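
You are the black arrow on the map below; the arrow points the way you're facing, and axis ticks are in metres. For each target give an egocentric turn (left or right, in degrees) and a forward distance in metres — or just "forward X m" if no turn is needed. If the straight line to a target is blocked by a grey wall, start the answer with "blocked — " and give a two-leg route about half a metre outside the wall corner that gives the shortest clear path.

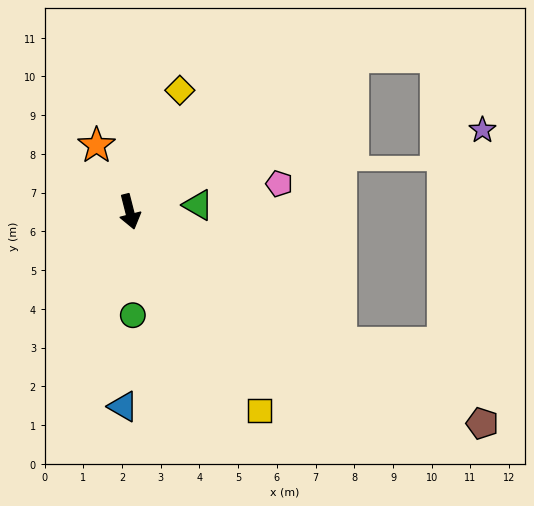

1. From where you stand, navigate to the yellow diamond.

turn left 143°, forward 3.4 m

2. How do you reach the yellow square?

turn left 19°, forward 6.1 m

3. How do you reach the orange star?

turn right 168°, forward 1.9 m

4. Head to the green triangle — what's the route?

turn left 81°, forward 1.8 m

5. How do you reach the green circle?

turn right 13°, forward 2.7 m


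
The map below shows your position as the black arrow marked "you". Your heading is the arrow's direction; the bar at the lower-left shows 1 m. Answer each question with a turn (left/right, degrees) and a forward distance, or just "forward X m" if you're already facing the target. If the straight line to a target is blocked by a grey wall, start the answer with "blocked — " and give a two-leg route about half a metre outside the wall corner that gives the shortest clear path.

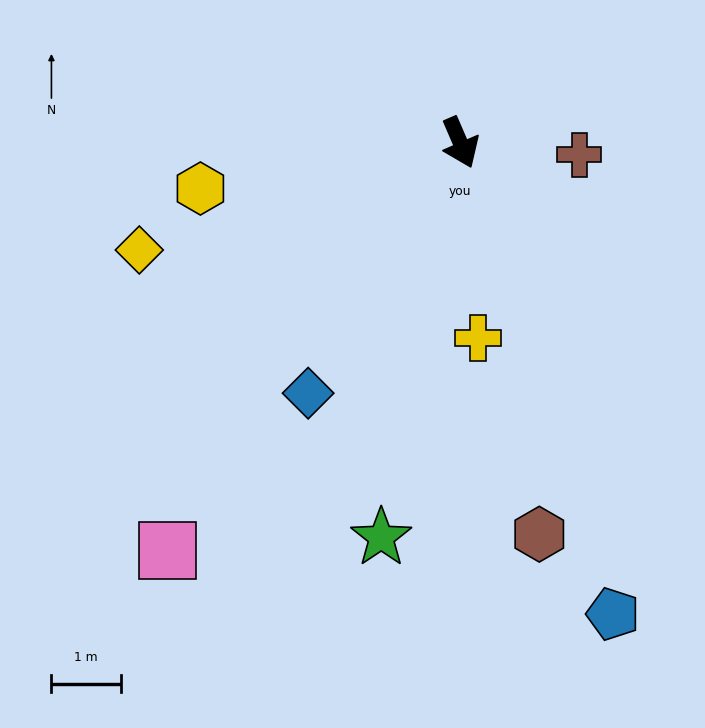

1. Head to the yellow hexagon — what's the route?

turn right 103°, forward 3.8 m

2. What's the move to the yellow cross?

turn right 18°, forward 2.8 m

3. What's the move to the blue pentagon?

turn right 5°, forward 7.1 m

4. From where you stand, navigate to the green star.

turn right 35°, forward 5.8 m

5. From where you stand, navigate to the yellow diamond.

turn right 95°, forward 4.9 m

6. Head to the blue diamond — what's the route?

turn right 55°, forward 4.2 m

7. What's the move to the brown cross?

turn left 61°, forward 1.7 m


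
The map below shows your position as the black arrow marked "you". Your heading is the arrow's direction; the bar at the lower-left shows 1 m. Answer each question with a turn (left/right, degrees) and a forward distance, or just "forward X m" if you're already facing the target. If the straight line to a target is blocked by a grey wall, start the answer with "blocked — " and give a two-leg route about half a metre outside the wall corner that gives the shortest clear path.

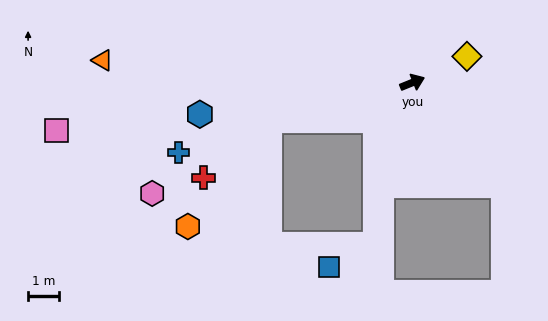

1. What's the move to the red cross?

blocked — turn left 173°, forward 4.8 m, then turn left 26°, forward 2.8 m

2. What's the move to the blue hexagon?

turn left 166°, forward 7.0 m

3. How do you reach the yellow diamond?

turn left 4°, forward 2.0 m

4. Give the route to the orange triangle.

turn left 154°, forward 10.1 m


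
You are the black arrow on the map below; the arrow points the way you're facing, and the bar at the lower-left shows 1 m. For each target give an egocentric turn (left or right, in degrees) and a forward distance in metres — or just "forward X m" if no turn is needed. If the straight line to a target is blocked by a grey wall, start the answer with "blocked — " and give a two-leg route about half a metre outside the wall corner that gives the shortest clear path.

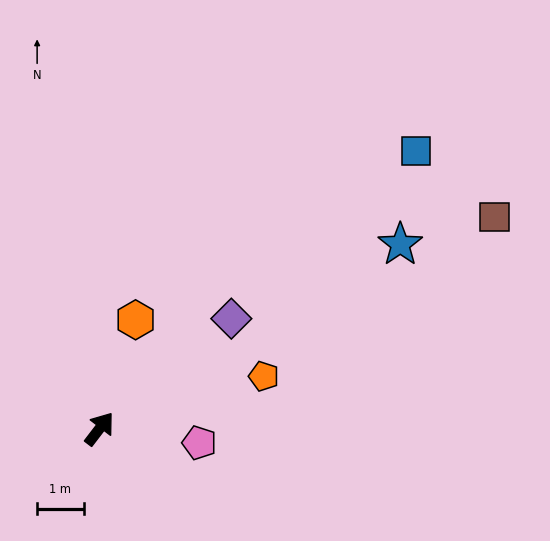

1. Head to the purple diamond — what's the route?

turn right 13°, forward 3.7 m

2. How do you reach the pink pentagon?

turn right 61°, forward 2.2 m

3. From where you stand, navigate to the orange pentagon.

turn right 35°, forward 3.7 m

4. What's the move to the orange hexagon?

turn left 19°, forward 2.5 m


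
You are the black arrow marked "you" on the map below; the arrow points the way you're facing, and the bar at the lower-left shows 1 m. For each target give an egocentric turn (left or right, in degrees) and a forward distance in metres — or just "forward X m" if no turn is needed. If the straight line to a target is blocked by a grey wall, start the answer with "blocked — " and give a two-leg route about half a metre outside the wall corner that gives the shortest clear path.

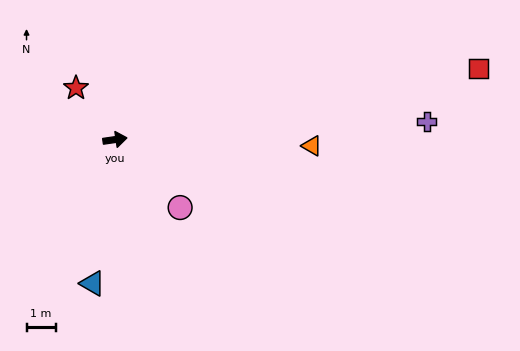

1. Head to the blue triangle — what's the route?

turn right 107°, forward 5.0 m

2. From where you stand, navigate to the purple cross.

turn right 5°, forward 10.7 m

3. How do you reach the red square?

turn left 3°, forward 12.6 m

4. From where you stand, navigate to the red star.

turn left 119°, forward 2.2 m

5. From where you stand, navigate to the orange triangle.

turn right 10°, forward 6.7 m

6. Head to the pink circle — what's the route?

turn right 54°, forward 3.2 m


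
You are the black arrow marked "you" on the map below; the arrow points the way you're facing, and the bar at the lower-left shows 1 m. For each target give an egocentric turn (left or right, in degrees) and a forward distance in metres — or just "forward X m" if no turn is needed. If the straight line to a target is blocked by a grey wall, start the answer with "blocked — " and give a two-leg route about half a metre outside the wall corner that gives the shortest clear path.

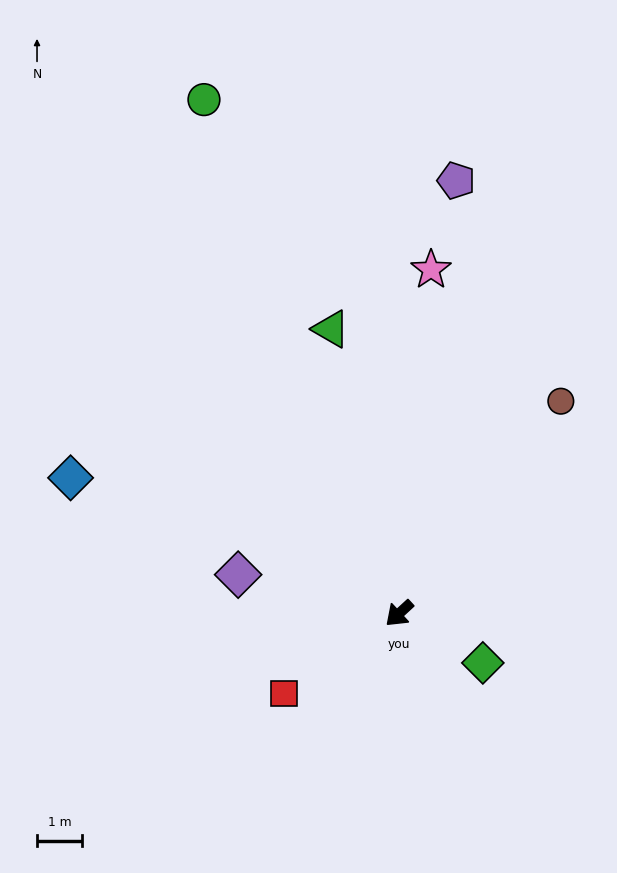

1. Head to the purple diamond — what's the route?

turn right 56°, forward 3.7 m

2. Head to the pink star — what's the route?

turn right 138°, forward 7.6 m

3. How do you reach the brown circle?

turn right 170°, forward 5.9 m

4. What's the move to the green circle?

turn right 112°, forward 12.1 m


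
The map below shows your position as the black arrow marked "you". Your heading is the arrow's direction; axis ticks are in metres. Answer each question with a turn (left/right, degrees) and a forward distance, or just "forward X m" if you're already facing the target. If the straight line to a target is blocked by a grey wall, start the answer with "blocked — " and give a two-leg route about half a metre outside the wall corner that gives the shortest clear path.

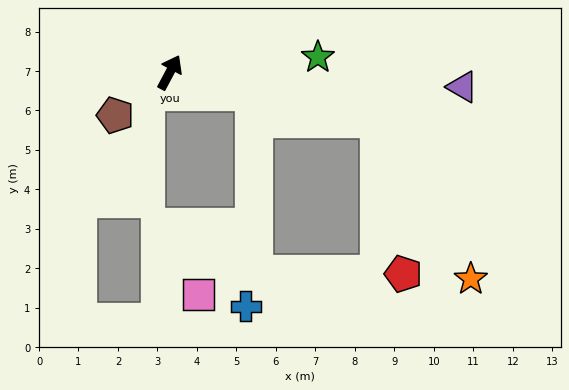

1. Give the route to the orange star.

blocked — turn right 75°, forward 5.4 m, then turn right 46°, forward 4.7 m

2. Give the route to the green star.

turn right 56°, forward 3.8 m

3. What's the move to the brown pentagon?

turn left 156°, forward 1.8 m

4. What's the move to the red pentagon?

blocked — turn right 75°, forward 5.4 m, then turn right 67°, forward 3.9 m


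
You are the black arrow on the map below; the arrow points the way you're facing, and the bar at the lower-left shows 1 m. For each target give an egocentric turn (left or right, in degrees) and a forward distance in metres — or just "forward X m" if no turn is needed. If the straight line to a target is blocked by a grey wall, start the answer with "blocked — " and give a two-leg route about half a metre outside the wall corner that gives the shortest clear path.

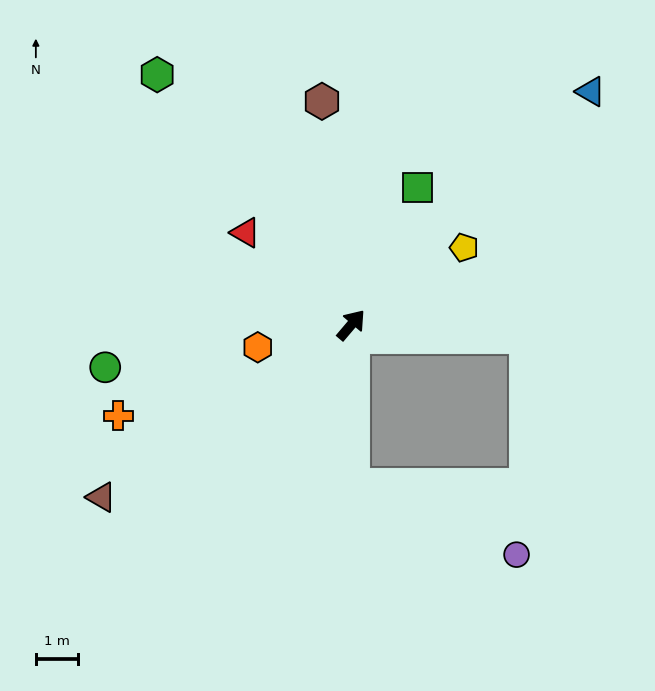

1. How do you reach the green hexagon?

turn left 78°, forward 7.5 m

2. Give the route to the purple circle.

blocked — turn right 139°, forward 3.9 m, then turn left 67°, forward 4.2 m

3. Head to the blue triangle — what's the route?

turn right 5°, forward 8.0 m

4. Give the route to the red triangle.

turn left 89°, forward 3.3 m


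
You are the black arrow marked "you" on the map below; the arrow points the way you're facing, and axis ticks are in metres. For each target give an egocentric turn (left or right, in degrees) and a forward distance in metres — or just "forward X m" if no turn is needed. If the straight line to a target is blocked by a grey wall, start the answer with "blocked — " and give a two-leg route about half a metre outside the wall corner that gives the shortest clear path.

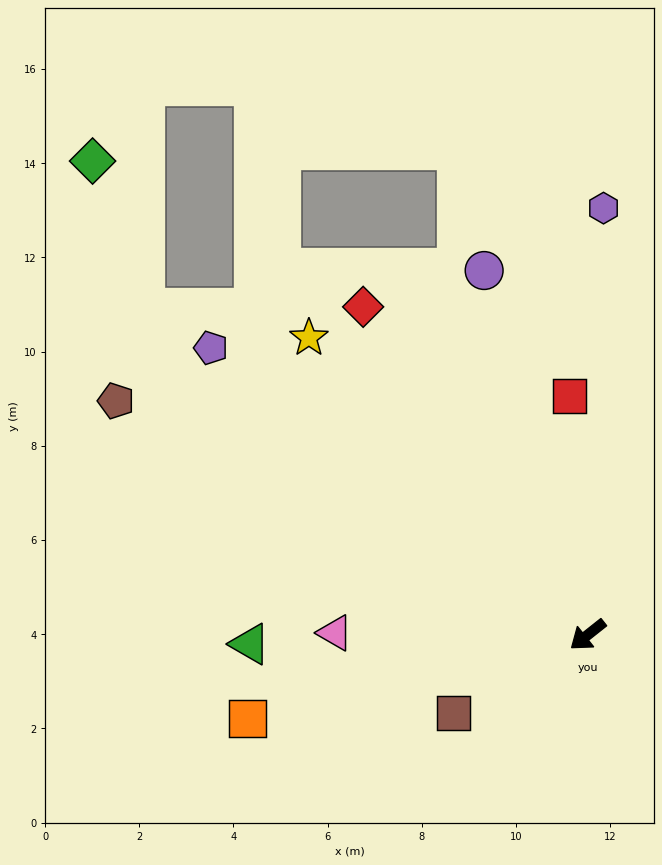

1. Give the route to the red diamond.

turn right 94°, forward 8.4 m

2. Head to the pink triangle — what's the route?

turn right 39°, forward 5.4 m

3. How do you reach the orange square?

turn right 25°, forward 7.4 m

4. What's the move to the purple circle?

turn right 113°, forward 8.0 m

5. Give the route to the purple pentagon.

turn right 76°, forward 10.1 m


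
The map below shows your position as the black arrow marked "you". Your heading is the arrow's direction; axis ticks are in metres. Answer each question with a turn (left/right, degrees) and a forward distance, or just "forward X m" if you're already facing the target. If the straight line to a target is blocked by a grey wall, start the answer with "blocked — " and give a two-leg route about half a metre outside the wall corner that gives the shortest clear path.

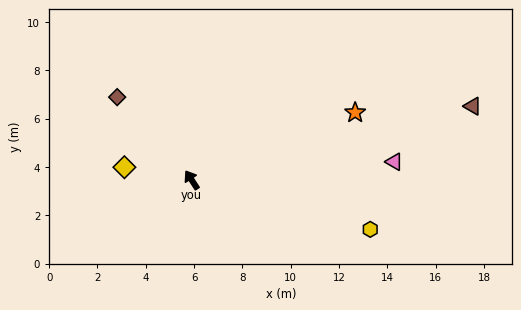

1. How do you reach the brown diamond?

turn left 9°, forward 4.6 m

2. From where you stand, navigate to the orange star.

turn right 101°, forward 7.3 m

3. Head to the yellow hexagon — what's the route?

turn right 138°, forward 7.7 m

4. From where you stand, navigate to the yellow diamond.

turn left 46°, forward 2.8 m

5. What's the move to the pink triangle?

turn right 118°, forward 8.4 m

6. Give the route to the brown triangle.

turn right 108°, forward 12.0 m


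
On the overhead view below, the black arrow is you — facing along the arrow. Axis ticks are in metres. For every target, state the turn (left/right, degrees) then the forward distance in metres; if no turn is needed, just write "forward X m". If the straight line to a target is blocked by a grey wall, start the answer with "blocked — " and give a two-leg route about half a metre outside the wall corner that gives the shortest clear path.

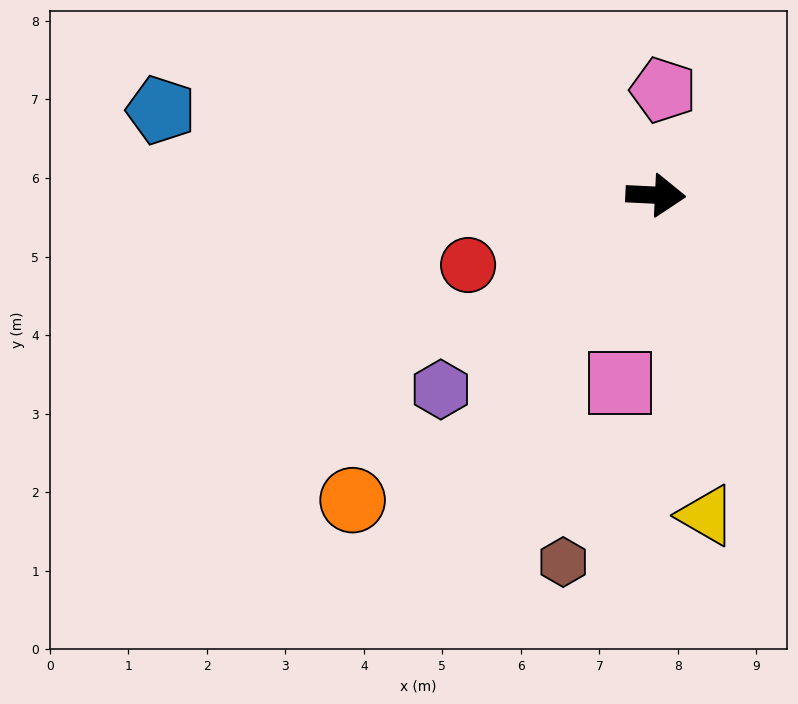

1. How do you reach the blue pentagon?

turn left 173°, forward 6.4 m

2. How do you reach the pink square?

turn right 98°, forward 2.4 m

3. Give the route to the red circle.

turn right 157°, forward 2.6 m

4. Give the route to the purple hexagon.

turn right 135°, forward 3.7 m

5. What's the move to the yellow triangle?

turn right 78°, forward 4.1 m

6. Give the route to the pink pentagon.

turn left 89°, forward 1.3 m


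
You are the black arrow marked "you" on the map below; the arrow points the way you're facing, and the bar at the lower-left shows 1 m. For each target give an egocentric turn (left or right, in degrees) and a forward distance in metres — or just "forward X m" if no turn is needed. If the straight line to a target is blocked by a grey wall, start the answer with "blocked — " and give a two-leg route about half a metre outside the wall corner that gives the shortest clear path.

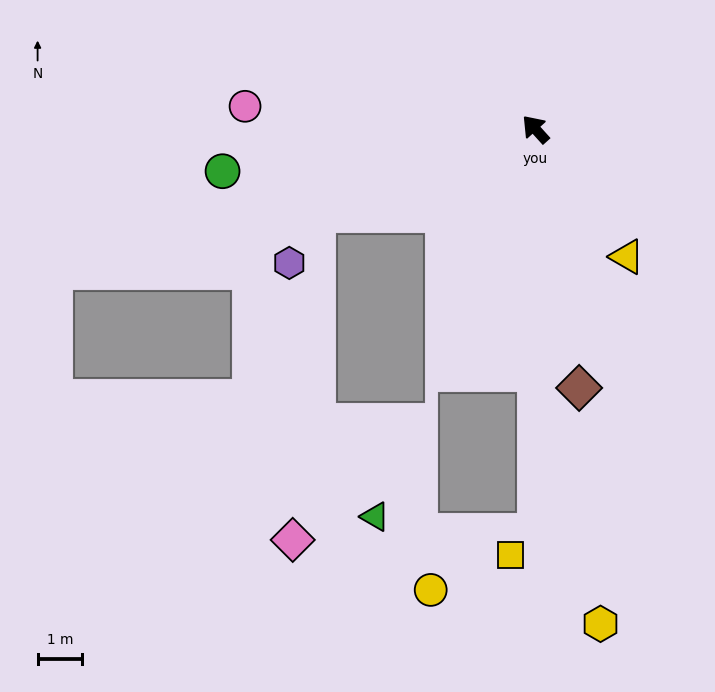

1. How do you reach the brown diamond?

turn left 147°, forward 5.9 m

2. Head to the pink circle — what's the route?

turn left 43°, forward 6.5 m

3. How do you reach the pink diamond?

blocked — turn left 69°, forward 5.3 m, then turn left 65°, forward 7.3 m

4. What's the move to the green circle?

turn left 56°, forward 7.1 m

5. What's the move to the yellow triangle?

turn left 173°, forward 3.5 m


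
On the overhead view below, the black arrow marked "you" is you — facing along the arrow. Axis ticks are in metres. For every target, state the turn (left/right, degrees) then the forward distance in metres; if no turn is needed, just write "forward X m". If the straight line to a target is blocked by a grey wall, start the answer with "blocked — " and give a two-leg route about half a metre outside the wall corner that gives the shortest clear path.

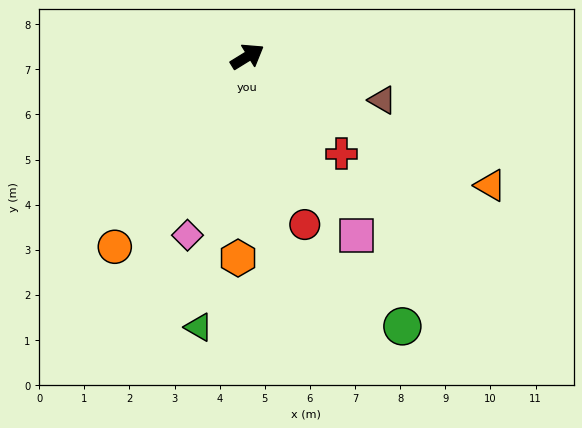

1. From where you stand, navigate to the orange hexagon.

turn right 124°, forward 4.5 m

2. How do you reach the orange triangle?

turn right 60°, forward 6.1 m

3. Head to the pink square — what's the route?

turn right 90°, forward 4.6 m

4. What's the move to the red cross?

turn right 78°, forward 3.0 m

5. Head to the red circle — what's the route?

turn right 103°, forward 3.9 m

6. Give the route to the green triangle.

turn right 132°, forward 6.1 m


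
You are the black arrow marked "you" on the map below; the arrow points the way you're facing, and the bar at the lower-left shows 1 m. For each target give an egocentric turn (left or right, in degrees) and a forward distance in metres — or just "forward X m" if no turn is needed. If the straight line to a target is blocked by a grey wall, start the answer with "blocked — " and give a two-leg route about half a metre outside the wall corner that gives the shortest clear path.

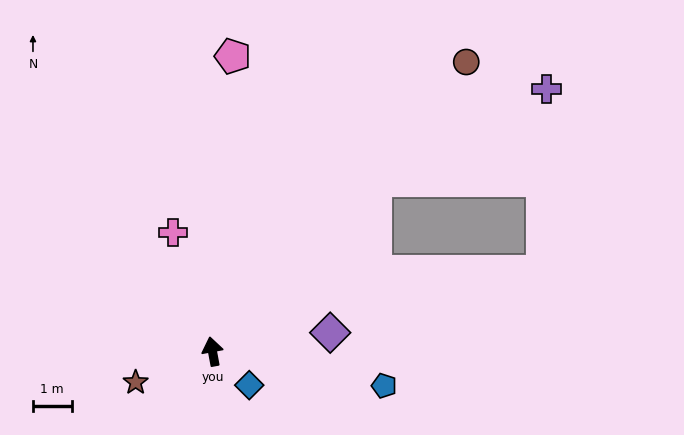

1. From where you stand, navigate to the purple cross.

blocked — turn right 54°, forward 6.1 m, then turn right 18°, forward 5.0 m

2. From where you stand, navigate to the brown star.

turn left 101°, forward 2.1 m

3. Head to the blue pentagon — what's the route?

turn right 112°, forward 4.5 m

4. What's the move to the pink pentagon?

turn right 14°, forward 7.7 m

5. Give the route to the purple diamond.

turn right 91°, forward 3.1 m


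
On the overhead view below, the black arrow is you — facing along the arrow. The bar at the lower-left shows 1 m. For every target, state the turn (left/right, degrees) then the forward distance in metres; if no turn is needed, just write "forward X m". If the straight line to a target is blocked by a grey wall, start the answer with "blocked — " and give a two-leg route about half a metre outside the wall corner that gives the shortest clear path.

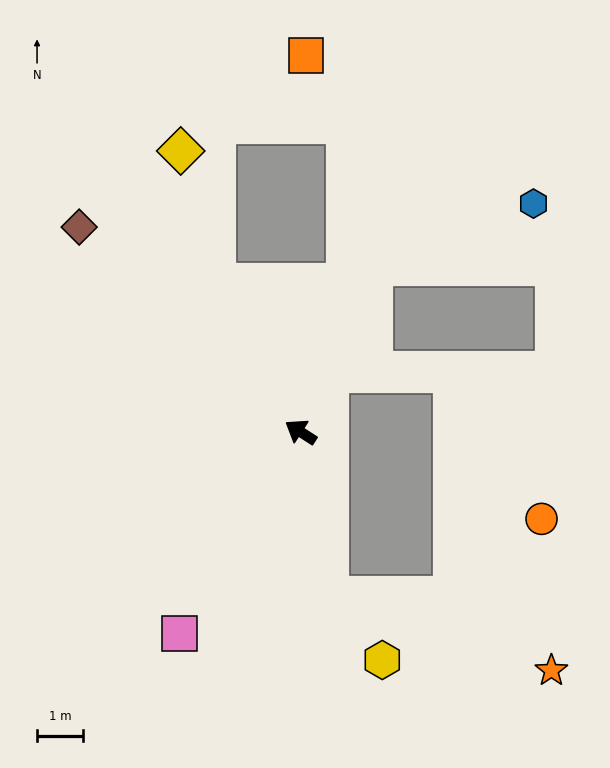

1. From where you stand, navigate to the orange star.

blocked — turn left 133°, forward 3.6 m, then turn left 61°, forward 5.1 m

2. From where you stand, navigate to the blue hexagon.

blocked — turn right 81°, forward 3.9 m, then turn right 45°, forward 3.7 m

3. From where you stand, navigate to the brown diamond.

turn right 10°, forward 6.5 m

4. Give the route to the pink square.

turn left 92°, forward 5.1 m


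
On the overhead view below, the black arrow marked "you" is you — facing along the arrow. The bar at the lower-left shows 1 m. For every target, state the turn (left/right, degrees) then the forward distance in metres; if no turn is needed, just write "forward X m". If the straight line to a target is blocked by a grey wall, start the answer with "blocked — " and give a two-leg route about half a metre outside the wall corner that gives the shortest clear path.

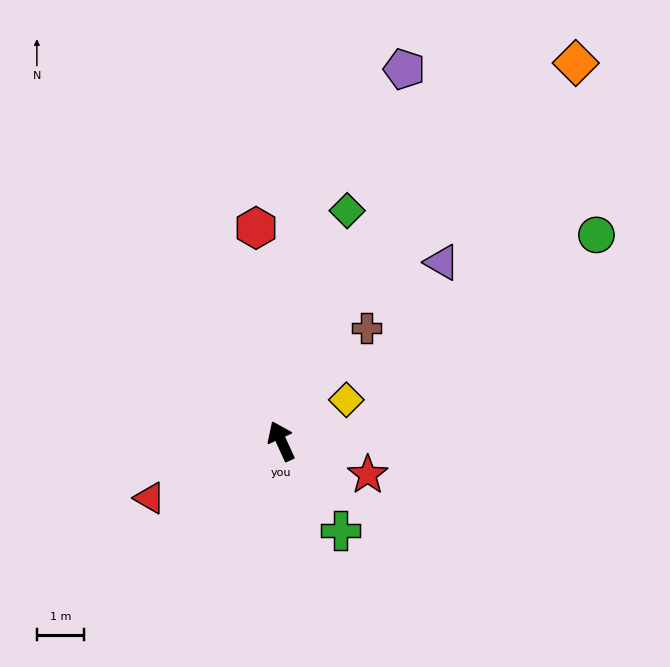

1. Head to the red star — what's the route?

turn right 136°, forward 2.0 m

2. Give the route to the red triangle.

turn left 89°, forward 3.1 m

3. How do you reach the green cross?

turn right 171°, forward 2.3 m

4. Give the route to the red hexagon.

turn right 18°, forward 4.6 m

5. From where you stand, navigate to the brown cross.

turn right 62°, forward 3.0 m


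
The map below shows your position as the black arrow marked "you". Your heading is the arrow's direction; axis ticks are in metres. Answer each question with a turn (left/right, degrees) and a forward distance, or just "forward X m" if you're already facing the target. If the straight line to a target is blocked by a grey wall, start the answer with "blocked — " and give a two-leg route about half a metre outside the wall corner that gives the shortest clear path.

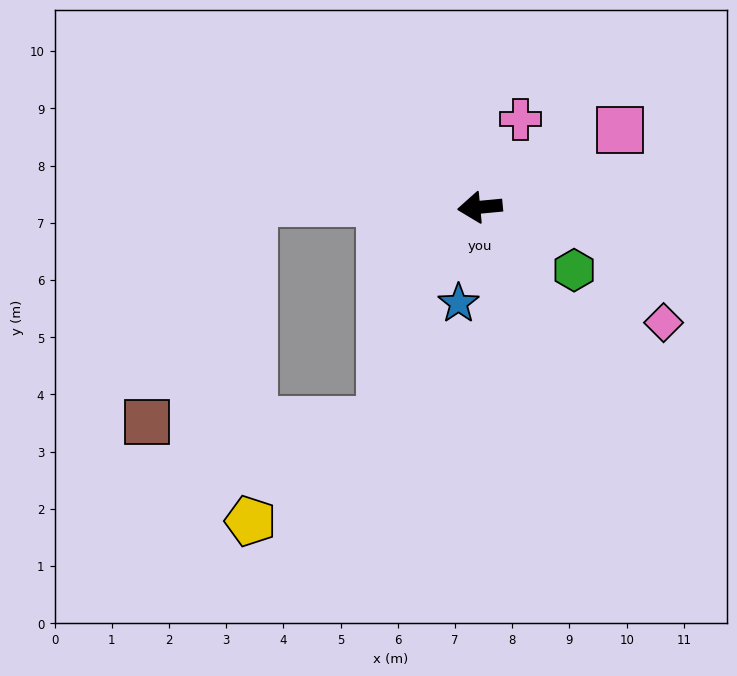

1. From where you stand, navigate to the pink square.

turn right 157°, forward 2.8 m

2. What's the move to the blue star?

turn left 72°, forward 1.7 m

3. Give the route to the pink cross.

turn right 120°, forward 1.7 m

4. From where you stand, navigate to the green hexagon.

turn left 141°, forward 2.0 m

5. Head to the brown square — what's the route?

blocked — turn right 7°, forward 4.0 m, then turn left 66°, forward 4.3 m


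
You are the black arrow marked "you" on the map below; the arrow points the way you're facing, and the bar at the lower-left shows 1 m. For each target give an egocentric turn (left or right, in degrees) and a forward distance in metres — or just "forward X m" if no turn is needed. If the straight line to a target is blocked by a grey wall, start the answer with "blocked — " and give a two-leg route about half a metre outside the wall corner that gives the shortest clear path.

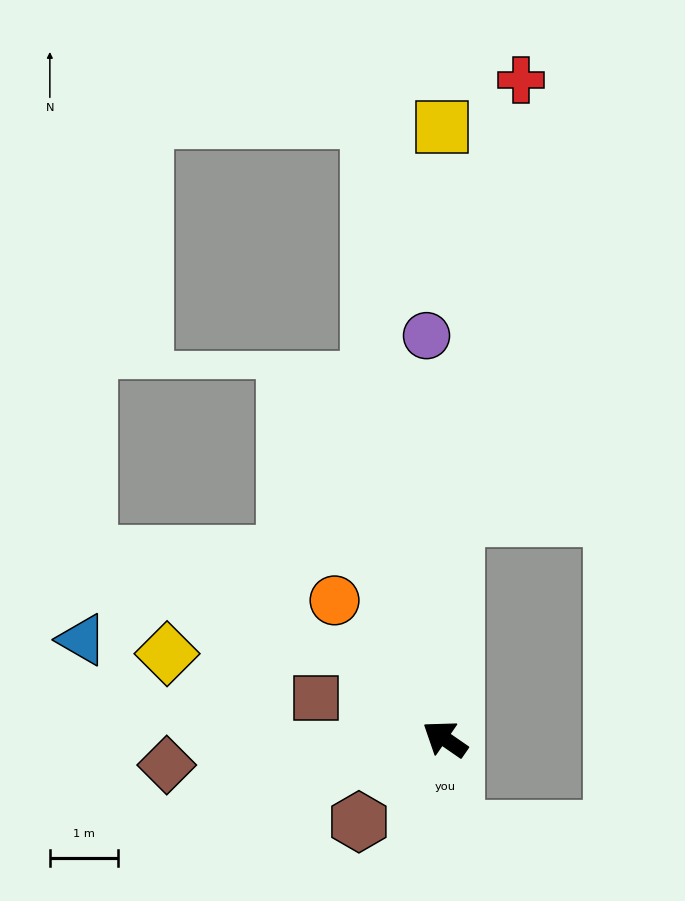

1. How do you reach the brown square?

turn left 17°, forward 2.0 m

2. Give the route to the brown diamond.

turn left 40°, forward 4.1 m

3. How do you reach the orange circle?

turn right 17°, forward 2.6 m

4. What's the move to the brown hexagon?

turn left 79°, forward 1.8 m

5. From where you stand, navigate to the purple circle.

turn right 53°, forward 5.9 m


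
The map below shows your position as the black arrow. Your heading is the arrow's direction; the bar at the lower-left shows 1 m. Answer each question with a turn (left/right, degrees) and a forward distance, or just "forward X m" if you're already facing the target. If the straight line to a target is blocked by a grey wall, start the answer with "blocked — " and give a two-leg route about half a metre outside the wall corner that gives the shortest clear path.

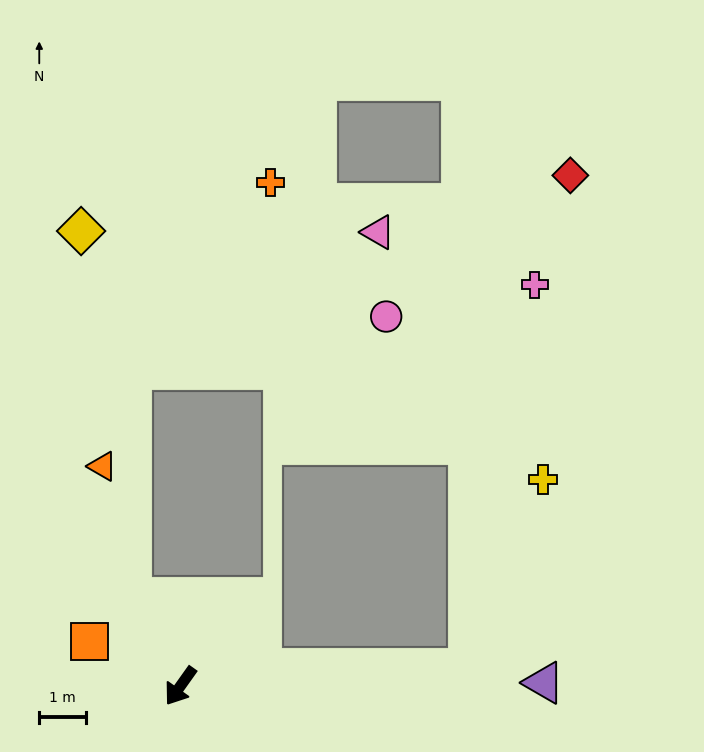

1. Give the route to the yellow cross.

blocked — turn left 129°, forward 6.1 m, then turn left 65°, forward 4.3 m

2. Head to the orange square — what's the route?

turn right 81°, forward 2.2 m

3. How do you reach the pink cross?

blocked — turn left 129°, forward 6.1 m, then turn left 77°, forward 8.3 m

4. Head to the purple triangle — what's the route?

turn left 126°, forward 7.7 m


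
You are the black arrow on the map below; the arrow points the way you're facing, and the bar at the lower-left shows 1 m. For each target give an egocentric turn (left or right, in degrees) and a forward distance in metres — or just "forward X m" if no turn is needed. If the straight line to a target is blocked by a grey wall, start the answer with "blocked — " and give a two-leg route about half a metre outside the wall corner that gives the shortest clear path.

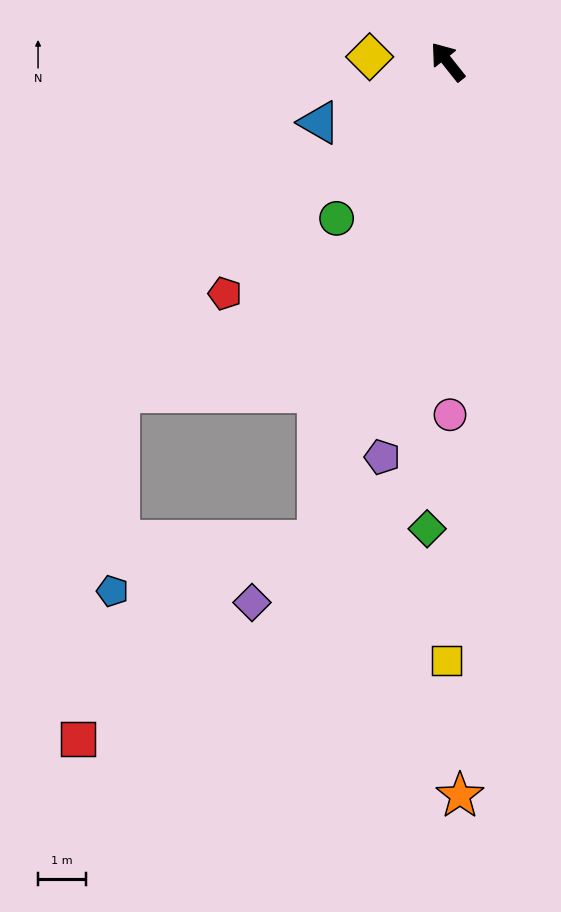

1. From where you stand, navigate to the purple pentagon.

turn left 132°, forward 8.3 m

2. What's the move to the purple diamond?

blocked — turn left 126°, forward 10.3 m, then turn right 31°, forward 1.9 m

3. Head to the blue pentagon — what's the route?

blocked — turn left 126°, forward 10.3 m, then turn right 61°, forward 4.4 m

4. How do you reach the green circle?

turn left 106°, forward 4.0 m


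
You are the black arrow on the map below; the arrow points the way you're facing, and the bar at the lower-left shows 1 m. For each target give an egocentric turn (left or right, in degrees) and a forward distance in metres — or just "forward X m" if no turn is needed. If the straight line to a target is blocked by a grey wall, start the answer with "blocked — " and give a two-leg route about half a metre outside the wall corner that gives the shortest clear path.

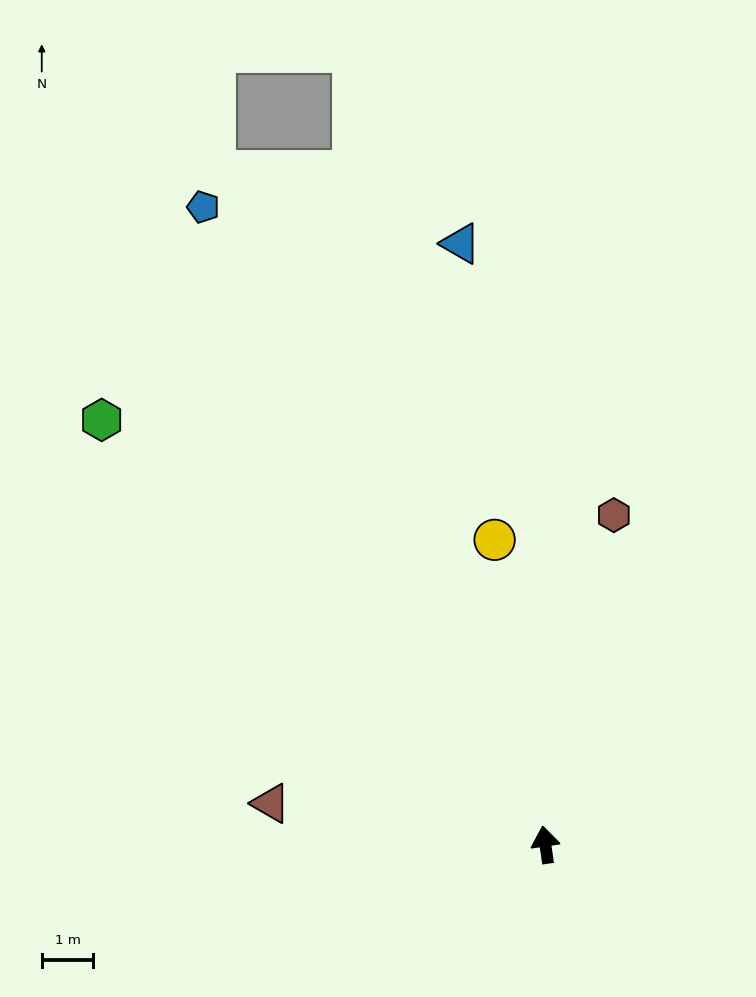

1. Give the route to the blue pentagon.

turn left 20°, forward 14.0 m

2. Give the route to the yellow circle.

forward 6.0 m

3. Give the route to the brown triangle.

turn left 73°, forward 5.4 m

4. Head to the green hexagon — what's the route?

turn left 38°, forward 11.9 m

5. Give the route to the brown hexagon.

turn right 20°, forward 6.5 m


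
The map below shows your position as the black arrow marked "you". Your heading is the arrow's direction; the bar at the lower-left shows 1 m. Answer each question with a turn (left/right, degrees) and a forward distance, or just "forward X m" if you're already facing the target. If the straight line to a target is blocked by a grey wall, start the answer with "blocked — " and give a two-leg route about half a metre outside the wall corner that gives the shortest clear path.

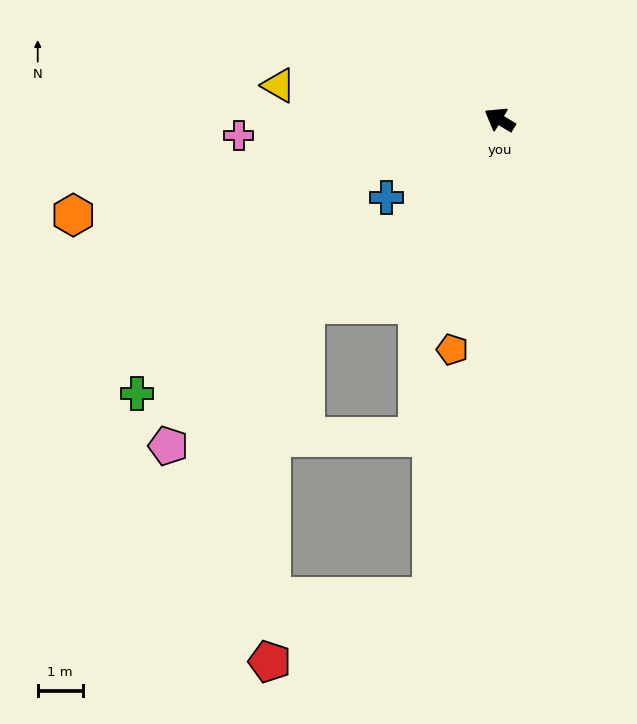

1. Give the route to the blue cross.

turn left 66°, forward 3.0 m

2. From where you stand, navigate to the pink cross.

turn left 35°, forward 5.8 m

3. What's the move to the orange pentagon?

turn left 109°, forward 5.2 m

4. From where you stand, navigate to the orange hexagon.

turn left 44°, forward 9.7 m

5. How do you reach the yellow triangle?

turn left 22°, forward 5.0 m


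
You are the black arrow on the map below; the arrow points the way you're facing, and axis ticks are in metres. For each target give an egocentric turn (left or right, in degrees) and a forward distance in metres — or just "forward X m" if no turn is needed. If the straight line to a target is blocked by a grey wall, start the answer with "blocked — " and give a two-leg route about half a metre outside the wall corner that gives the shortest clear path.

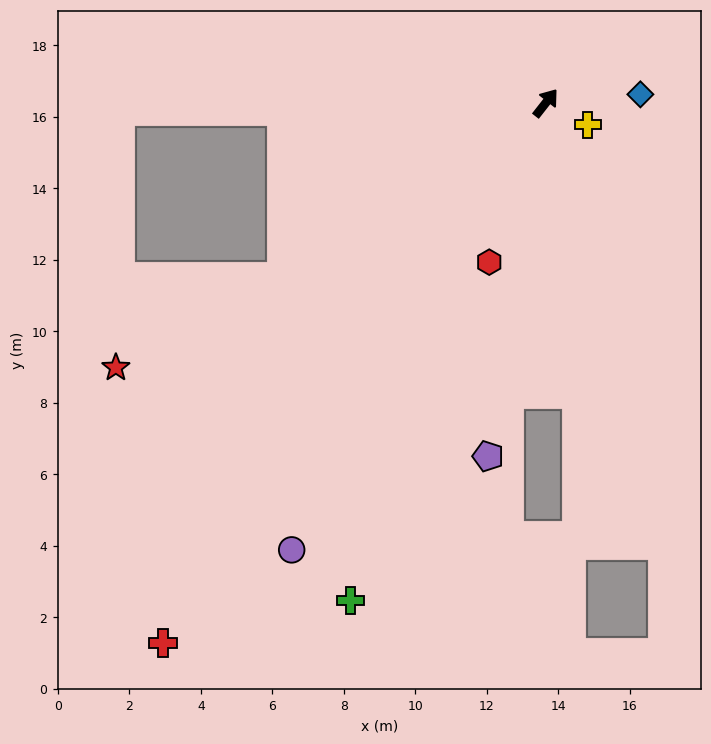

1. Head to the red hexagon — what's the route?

turn right 161°, forward 4.7 m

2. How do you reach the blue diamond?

turn right 47°, forward 2.7 m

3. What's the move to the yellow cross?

turn right 79°, forward 1.3 m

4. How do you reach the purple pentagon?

turn right 151°, forward 10.0 m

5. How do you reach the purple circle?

turn right 171°, forward 14.4 m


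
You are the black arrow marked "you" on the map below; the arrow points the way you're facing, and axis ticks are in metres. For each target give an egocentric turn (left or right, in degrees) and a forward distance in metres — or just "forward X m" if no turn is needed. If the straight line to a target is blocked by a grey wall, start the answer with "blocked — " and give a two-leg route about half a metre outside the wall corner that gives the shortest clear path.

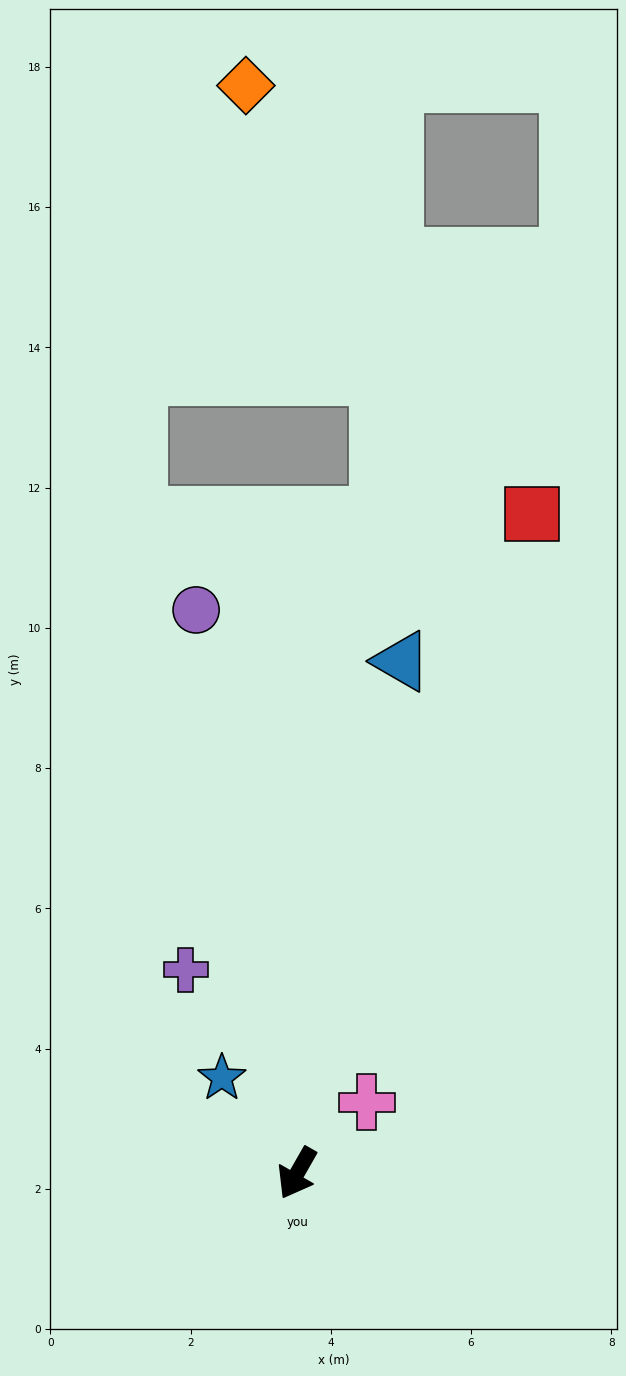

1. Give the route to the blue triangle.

turn right 162°, forward 7.5 m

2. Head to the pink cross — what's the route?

turn left 165°, forward 1.4 m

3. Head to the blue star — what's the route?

turn right 112°, forward 1.7 m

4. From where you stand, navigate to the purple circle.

turn right 140°, forward 8.2 m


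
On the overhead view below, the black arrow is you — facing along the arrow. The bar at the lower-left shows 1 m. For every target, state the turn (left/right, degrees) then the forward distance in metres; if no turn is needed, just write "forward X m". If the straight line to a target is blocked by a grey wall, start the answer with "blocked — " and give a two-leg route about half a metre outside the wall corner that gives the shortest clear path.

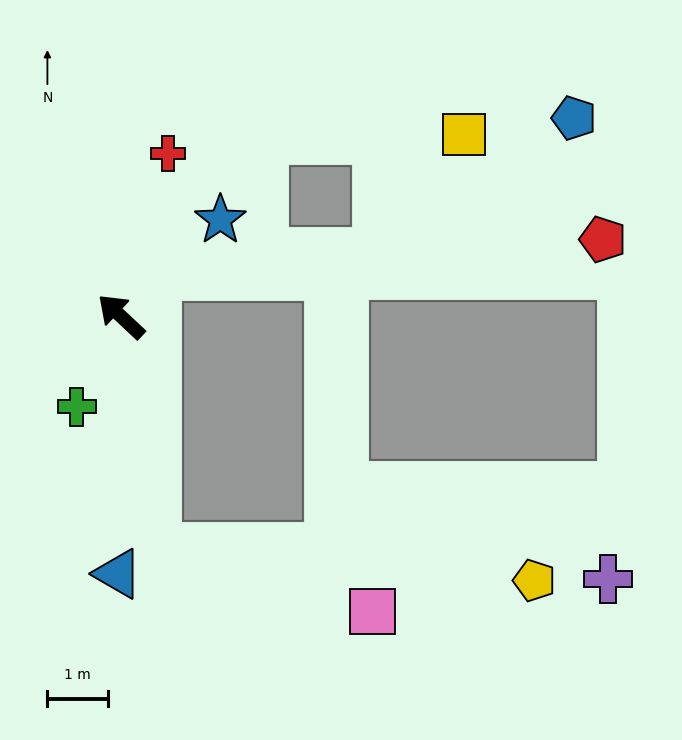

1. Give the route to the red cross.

turn right 63°, forward 2.8 m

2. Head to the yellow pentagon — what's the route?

blocked — turn left 142°, forward 3.9 m, then turn left 76°, forward 6.3 m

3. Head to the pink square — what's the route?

blocked — turn left 142°, forward 3.9 m, then turn left 65°, forward 3.7 m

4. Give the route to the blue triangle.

turn left 132°, forward 4.3 m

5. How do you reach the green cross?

turn left 107°, forward 1.7 m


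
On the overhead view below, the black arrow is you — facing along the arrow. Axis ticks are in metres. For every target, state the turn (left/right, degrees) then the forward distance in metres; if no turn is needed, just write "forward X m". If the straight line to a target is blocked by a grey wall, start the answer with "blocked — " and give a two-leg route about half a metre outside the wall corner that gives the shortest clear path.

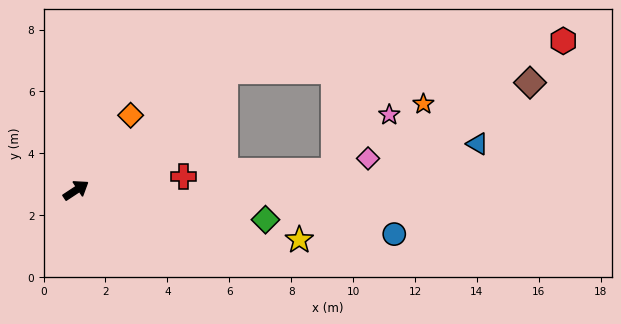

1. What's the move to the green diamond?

turn right 42°, forward 6.2 m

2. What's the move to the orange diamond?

turn left 21°, forward 3.0 m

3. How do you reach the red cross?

turn right 26°, forward 3.5 m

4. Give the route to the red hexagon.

blocked — turn left 5°, forward 6.2 m, then turn right 33°, forward 11.0 m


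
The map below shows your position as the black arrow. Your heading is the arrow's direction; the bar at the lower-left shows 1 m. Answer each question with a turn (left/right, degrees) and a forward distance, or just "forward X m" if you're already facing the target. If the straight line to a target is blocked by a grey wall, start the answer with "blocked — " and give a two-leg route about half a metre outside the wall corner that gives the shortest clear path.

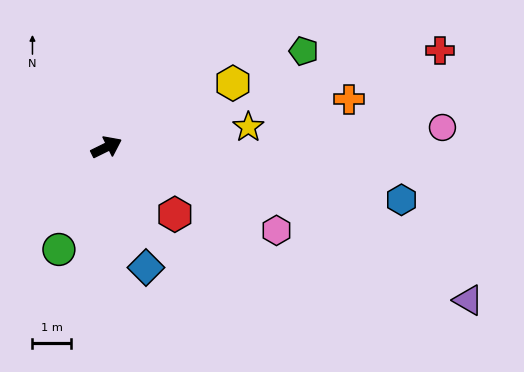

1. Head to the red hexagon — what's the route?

turn right 71°, forward 2.5 m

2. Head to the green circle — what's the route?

turn right 141°, forward 2.9 m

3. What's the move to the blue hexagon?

turn right 36°, forward 7.7 m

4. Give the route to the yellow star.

turn right 18°, forward 3.7 m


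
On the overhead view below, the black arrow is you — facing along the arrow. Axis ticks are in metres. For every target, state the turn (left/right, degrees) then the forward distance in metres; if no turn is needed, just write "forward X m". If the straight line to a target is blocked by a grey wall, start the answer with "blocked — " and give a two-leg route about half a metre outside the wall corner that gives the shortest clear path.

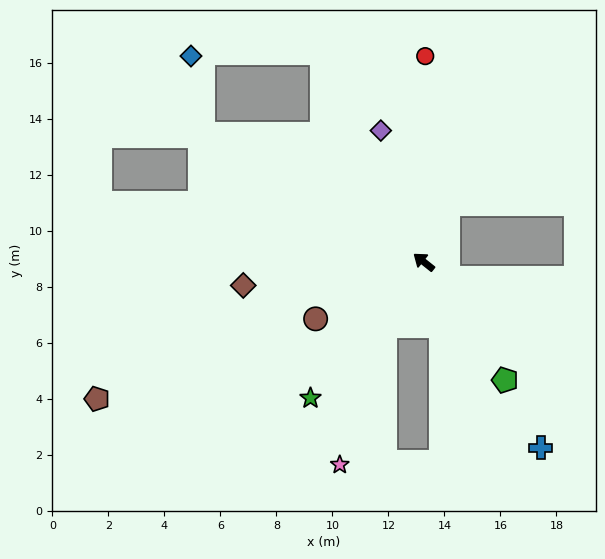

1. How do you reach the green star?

turn left 89°, forward 6.3 m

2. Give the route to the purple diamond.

turn right 33°, forward 4.9 m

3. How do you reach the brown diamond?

turn left 46°, forward 6.5 m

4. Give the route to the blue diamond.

blocked — turn left 8°, forward 9.1 m, then turn right 50°, forward 2.8 m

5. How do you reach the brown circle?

turn left 66°, forward 4.4 m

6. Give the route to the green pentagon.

turn left 163°, forward 5.1 m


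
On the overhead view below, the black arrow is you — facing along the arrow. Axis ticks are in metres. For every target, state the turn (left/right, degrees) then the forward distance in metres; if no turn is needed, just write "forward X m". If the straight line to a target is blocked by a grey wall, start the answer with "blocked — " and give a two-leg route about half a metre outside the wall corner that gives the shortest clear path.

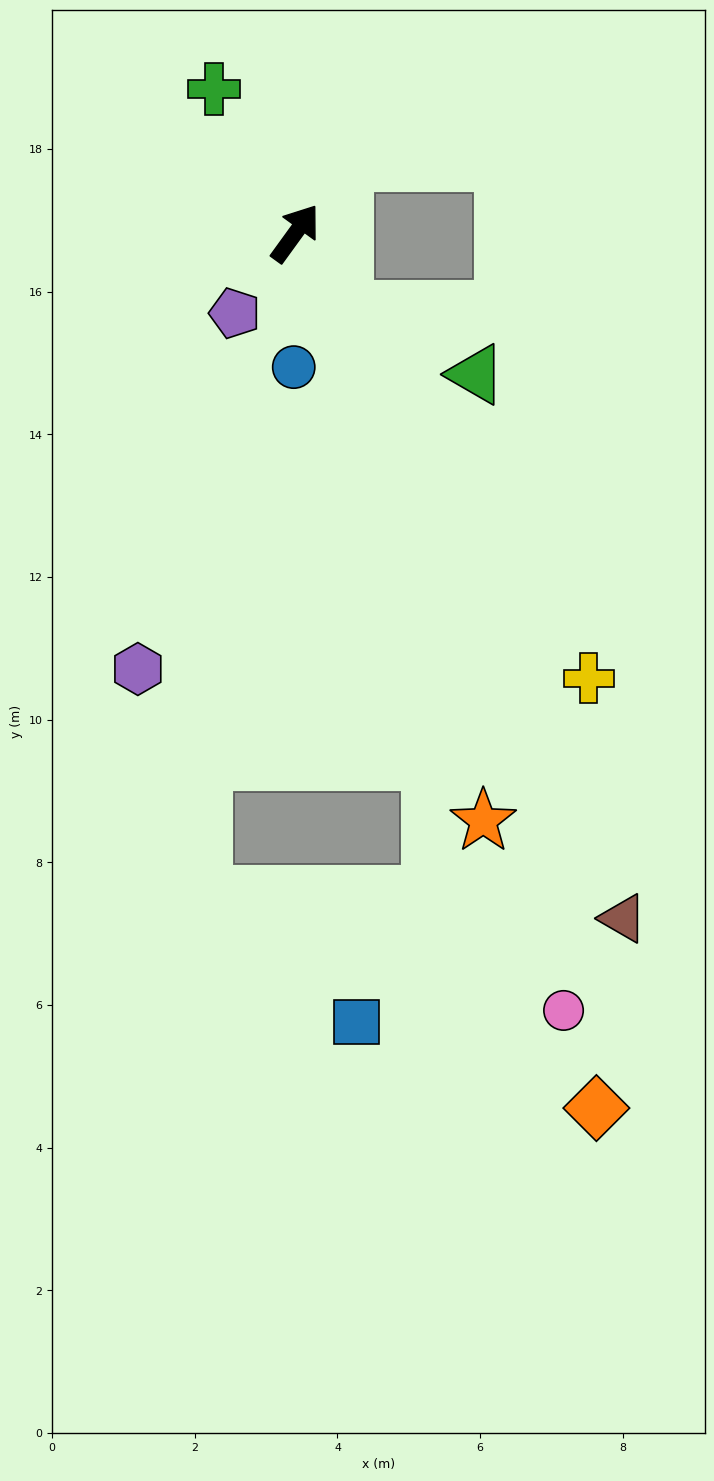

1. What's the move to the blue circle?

turn right 145°, forward 1.9 m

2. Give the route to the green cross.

turn left 65°, forward 2.3 m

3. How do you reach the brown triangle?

turn right 119°, forward 10.6 m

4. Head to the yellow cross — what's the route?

turn right 111°, forward 7.5 m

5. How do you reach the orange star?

turn right 126°, forward 8.6 m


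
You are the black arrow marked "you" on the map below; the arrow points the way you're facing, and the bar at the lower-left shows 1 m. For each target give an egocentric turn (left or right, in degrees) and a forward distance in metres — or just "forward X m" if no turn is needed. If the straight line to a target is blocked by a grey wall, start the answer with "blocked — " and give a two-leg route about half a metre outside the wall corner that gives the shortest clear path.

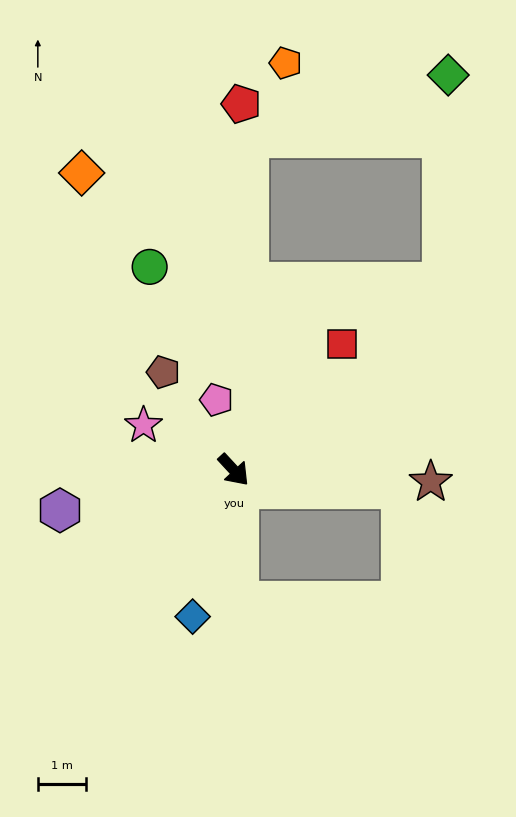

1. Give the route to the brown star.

turn left 44°, forward 4.1 m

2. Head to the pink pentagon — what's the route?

turn left 151°, forward 1.5 m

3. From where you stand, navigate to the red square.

turn left 97°, forward 3.5 m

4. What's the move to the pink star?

turn right 159°, forward 2.1 m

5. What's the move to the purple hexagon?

turn right 120°, forward 3.7 m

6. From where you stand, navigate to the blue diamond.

turn right 58°, forward 3.2 m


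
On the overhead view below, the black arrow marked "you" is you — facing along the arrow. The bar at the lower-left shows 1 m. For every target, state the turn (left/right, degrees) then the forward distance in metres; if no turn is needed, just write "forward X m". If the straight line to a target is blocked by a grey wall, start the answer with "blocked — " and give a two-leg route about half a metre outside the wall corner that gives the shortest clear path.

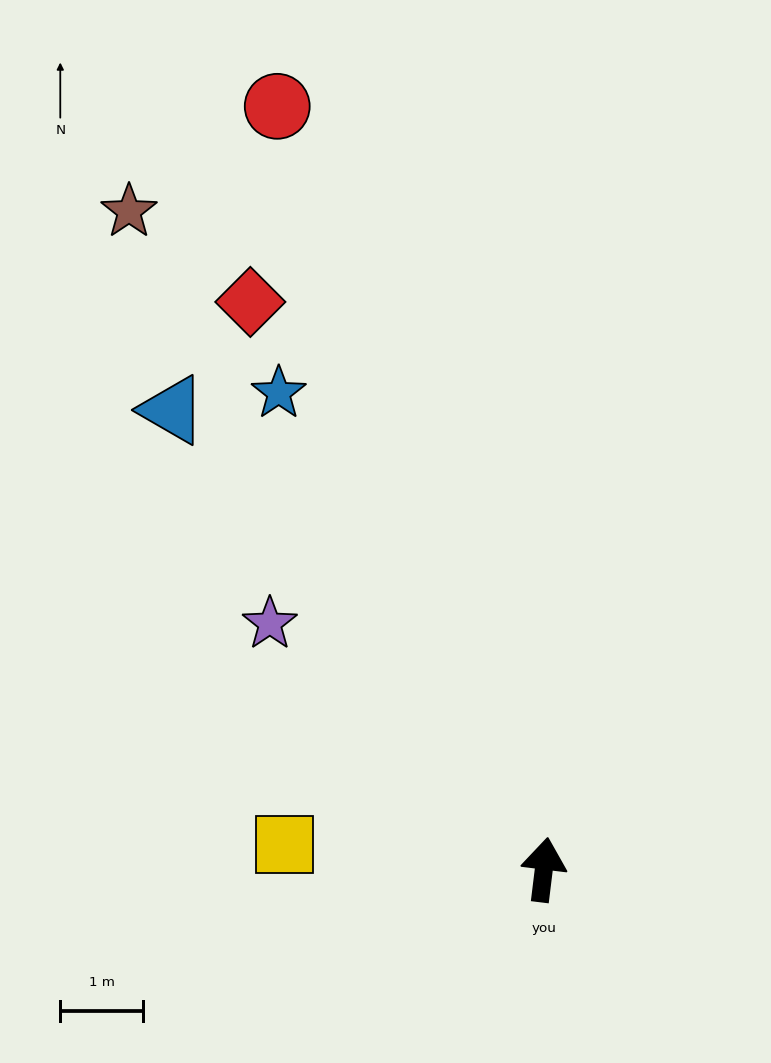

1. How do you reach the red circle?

turn left 26°, forward 9.8 m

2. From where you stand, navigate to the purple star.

turn left 55°, forward 4.5 m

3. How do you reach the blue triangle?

turn left 46°, forward 7.2 m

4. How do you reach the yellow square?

turn left 91°, forward 3.2 m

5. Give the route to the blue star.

turn left 36°, forward 6.6 m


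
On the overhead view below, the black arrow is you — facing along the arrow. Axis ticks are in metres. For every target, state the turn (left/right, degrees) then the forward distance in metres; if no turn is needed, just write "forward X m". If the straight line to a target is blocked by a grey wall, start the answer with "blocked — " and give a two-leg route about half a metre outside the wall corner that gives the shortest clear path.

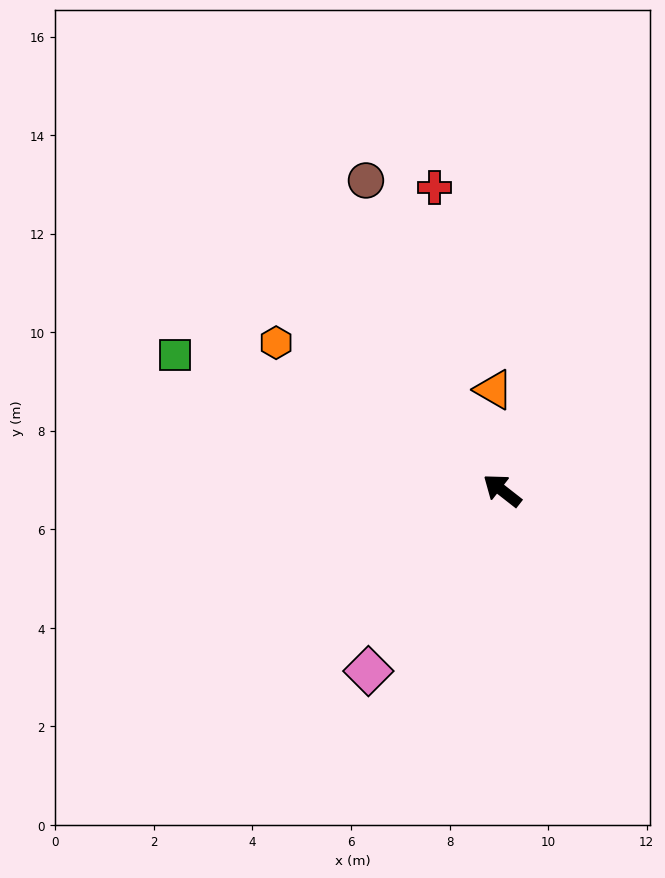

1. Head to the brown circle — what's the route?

turn right 28°, forward 6.9 m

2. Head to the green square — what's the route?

turn left 16°, forward 7.2 m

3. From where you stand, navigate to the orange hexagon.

turn left 5°, forward 5.5 m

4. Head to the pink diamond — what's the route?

turn left 92°, forward 4.6 m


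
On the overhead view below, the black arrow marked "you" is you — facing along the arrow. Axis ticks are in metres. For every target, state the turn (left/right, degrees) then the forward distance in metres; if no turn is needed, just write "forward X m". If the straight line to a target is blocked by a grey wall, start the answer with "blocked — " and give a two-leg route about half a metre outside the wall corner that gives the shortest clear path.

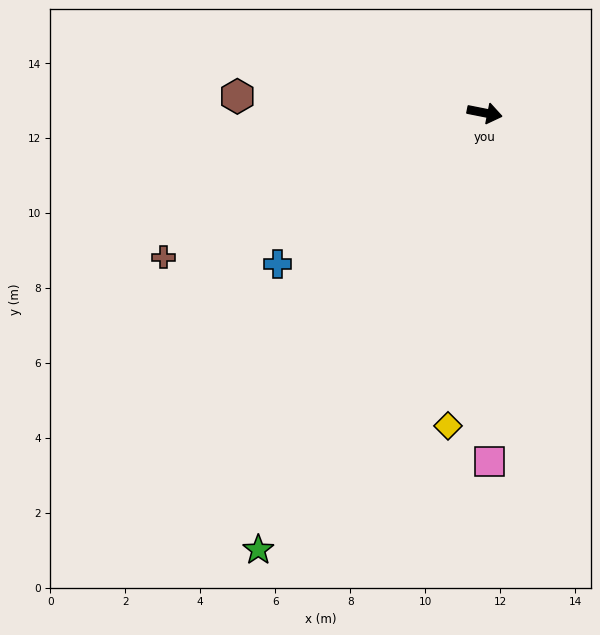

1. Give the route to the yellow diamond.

turn right 85°, forward 8.4 m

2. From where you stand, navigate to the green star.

turn right 106°, forward 13.1 m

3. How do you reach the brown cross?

turn right 145°, forward 9.4 m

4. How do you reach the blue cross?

turn right 133°, forward 6.8 m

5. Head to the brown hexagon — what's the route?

turn right 173°, forward 6.6 m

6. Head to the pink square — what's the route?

turn right 78°, forward 9.3 m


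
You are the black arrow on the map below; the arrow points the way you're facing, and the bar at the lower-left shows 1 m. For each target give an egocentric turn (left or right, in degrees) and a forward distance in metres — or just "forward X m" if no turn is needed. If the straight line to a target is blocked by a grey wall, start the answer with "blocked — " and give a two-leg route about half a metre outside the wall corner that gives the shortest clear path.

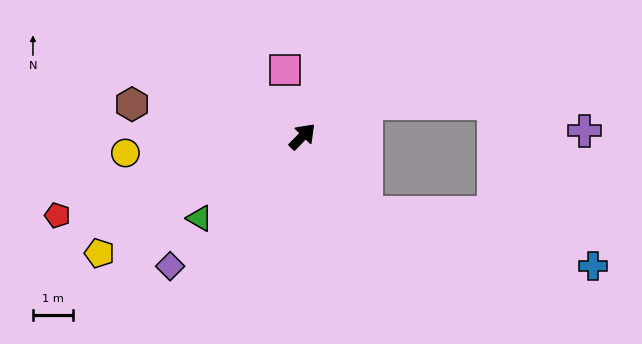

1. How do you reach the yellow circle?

turn left 140°, forward 4.5 m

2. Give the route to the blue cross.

blocked — turn right 96°, forward 2.5 m, then turn left 37°, forward 5.9 m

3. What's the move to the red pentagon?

turn left 152°, forward 6.5 m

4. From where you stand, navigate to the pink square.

turn left 59°, forward 1.7 m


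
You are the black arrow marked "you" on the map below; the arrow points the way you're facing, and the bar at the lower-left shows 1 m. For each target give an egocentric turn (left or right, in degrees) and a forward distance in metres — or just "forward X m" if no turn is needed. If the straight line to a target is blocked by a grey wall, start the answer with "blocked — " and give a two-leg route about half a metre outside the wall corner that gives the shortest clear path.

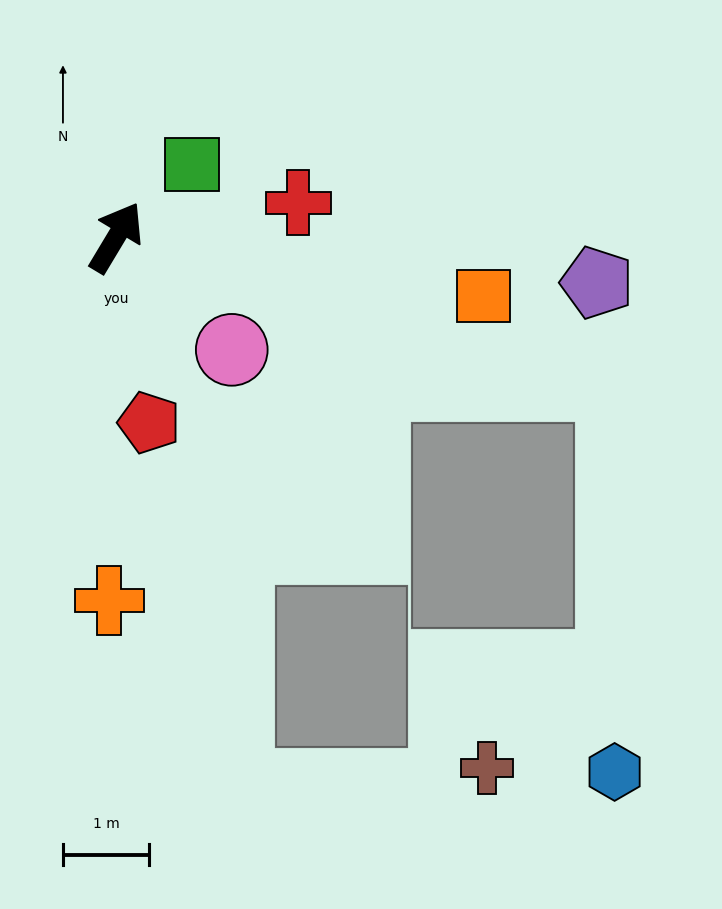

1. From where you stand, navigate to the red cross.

turn right 48°, forward 2.1 m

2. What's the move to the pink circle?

turn right 103°, forward 1.9 m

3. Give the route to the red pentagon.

turn right 139°, forward 2.2 m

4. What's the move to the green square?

turn right 15°, forward 1.2 m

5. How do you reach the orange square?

turn right 68°, forward 4.3 m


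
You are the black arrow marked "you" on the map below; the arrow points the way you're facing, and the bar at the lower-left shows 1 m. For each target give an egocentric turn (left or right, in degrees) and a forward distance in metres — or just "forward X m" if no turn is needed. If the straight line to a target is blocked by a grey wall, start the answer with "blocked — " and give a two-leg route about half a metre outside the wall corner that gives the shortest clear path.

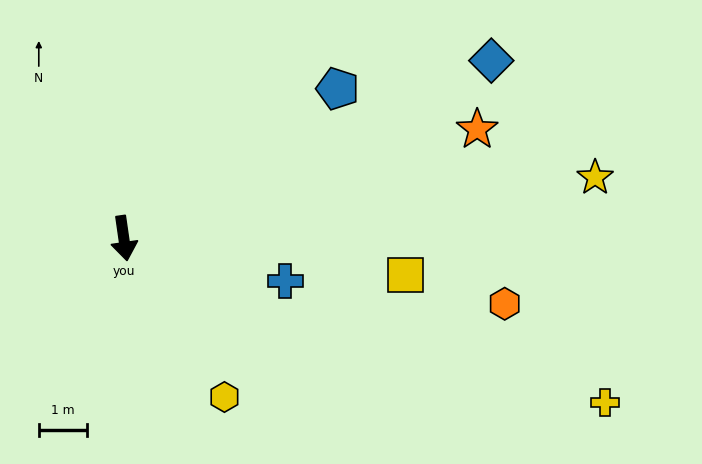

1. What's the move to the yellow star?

turn left 89°, forward 9.8 m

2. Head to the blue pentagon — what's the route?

turn left 117°, forward 5.4 m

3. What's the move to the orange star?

turn left 99°, forward 7.7 m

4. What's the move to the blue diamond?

turn left 108°, forward 8.5 m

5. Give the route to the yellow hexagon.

turn left 24°, forward 3.9 m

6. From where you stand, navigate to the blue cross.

turn left 67°, forward 3.5 m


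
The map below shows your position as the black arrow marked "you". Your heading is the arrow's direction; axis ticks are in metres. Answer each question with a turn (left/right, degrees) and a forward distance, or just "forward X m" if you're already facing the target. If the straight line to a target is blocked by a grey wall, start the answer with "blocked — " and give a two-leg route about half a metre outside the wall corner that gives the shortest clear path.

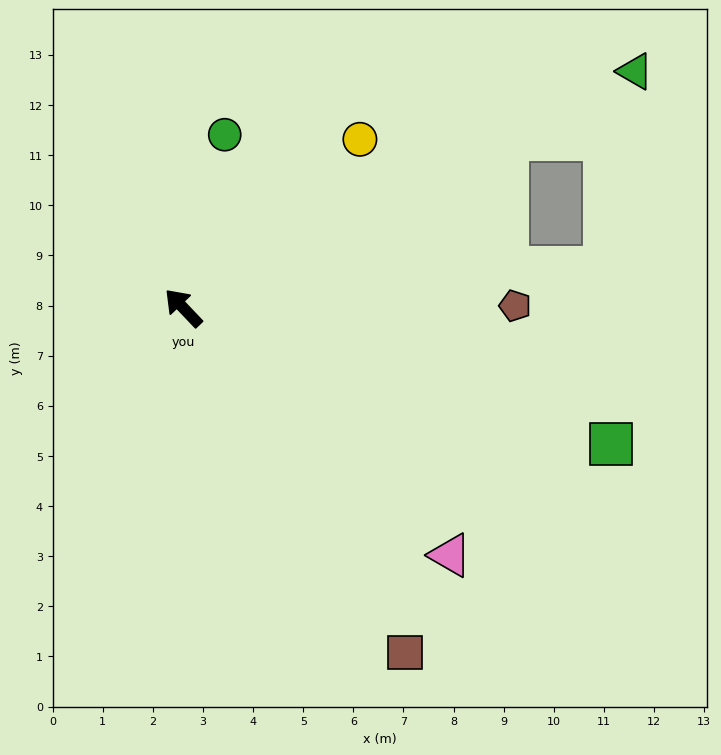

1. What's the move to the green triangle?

turn right 106°, forward 10.2 m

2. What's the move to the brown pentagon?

turn right 133°, forward 6.6 m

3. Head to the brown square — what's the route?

turn left 169°, forward 8.2 m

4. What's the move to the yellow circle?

turn right 90°, forward 4.9 m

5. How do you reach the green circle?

turn right 57°, forward 3.6 m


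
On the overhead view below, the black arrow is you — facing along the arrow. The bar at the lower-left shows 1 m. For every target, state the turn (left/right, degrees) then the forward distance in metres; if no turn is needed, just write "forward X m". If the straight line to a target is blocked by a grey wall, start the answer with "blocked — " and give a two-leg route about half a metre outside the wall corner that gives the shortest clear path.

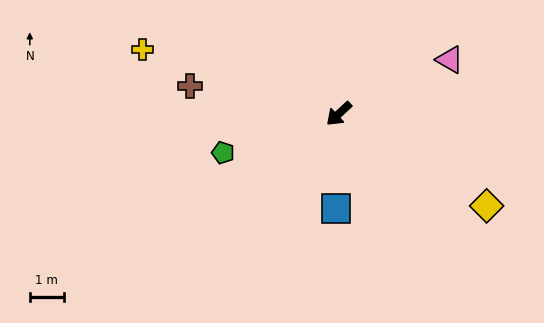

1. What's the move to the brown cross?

turn right 53°, forward 4.5 m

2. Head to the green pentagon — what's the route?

turn right 24°, forward 3.6 m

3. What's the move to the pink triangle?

turn left 163°, forward 3.6 m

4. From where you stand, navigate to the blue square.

turn left 45°, forward 2.8 m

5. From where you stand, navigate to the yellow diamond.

turn left 105°, forward 5.1 m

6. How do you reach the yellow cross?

turn right 61°, forward 6.1 m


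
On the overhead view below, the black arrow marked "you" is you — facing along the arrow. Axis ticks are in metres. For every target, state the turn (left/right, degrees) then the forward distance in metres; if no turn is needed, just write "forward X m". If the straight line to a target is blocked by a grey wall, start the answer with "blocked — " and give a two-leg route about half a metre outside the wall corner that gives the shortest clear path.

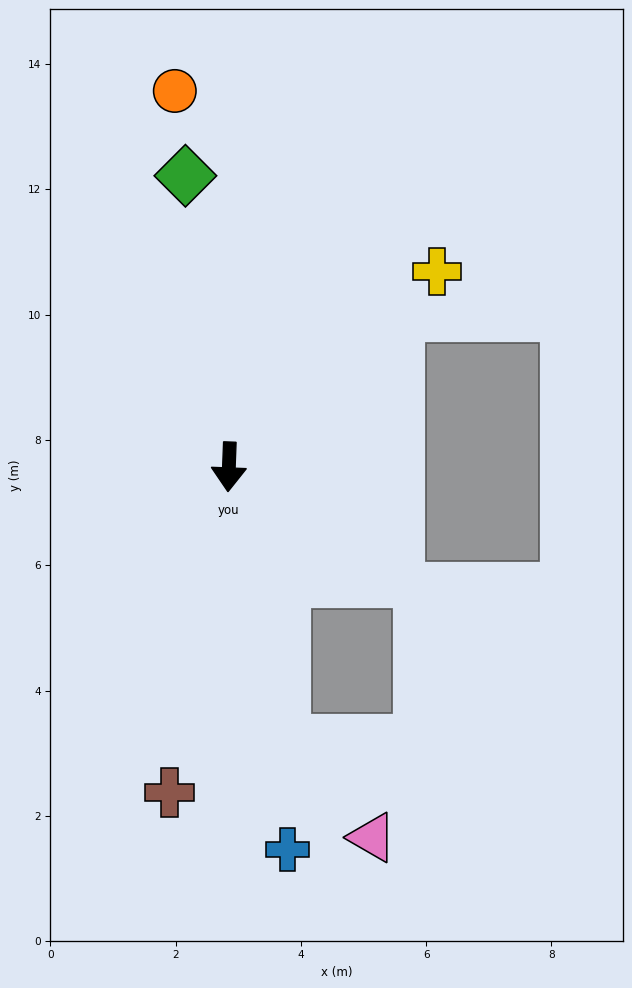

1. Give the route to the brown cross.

turn right 8°, forward 5.3 m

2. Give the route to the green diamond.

turn right 169°, forward 4.7 m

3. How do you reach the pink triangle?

blocked — turn left 13°, forward 4.5 m, then turn left 32°, forward 2.1 m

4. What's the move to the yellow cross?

turn left 135°, forward 4.6 m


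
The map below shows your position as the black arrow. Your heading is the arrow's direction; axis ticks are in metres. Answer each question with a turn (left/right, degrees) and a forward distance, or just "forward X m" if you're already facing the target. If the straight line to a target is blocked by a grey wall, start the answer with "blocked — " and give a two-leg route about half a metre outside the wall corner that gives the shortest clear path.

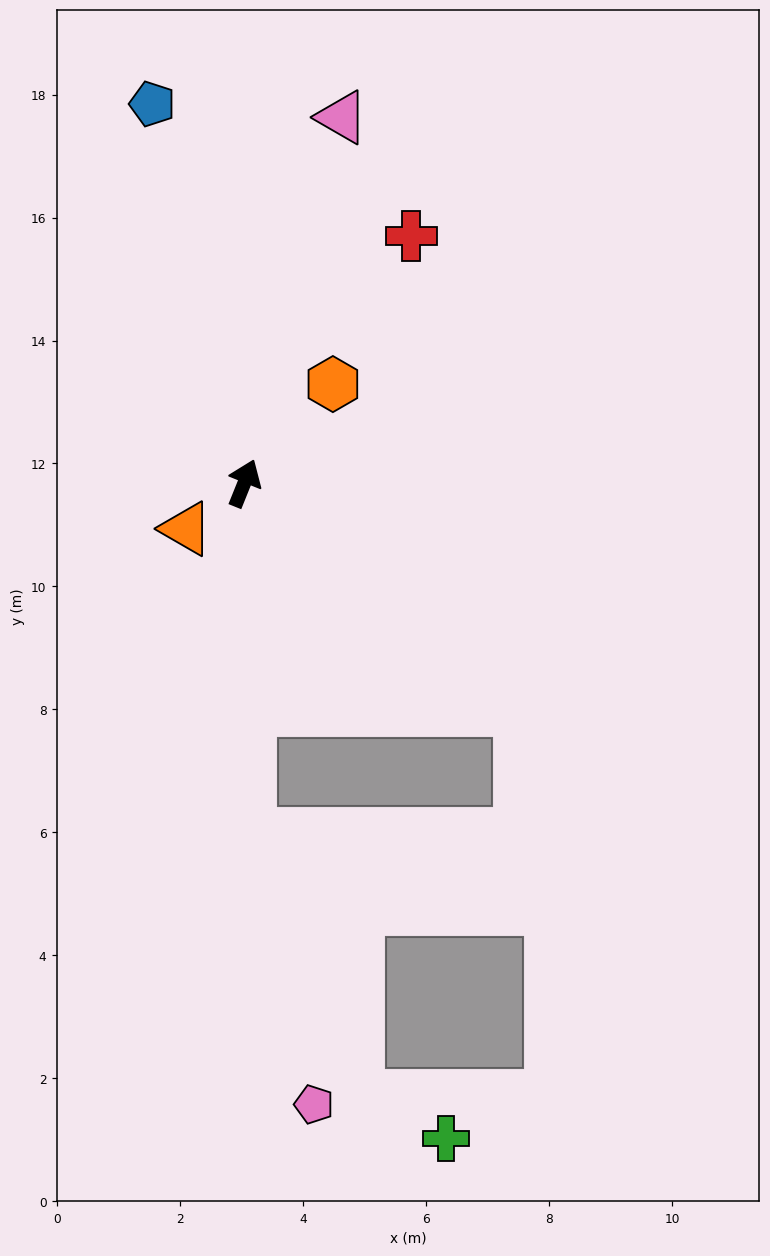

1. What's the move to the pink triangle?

turn left 7°, forward 6.2 m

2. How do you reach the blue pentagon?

turn left 36°, forward 6.3 m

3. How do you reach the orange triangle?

turn left 150°, forward 1.2 m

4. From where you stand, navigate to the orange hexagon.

turn right 20°, forward 2.2 m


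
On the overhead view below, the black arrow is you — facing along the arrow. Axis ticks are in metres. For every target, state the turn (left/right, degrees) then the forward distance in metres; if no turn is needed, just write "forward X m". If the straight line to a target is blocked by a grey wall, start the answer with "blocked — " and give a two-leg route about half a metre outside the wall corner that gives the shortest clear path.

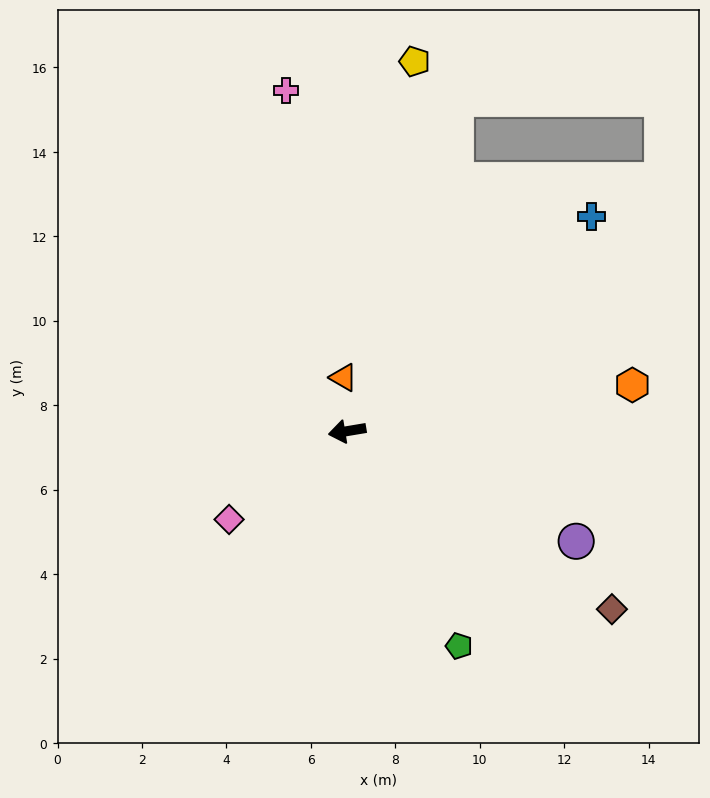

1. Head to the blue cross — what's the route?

turn right 148°, forward 7.7 m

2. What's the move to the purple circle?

turn left 145°, forward 6.0 m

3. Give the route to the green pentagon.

turn left 108°, forward 5.7 m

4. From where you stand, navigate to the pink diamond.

turn left 27°, forward 3.5 m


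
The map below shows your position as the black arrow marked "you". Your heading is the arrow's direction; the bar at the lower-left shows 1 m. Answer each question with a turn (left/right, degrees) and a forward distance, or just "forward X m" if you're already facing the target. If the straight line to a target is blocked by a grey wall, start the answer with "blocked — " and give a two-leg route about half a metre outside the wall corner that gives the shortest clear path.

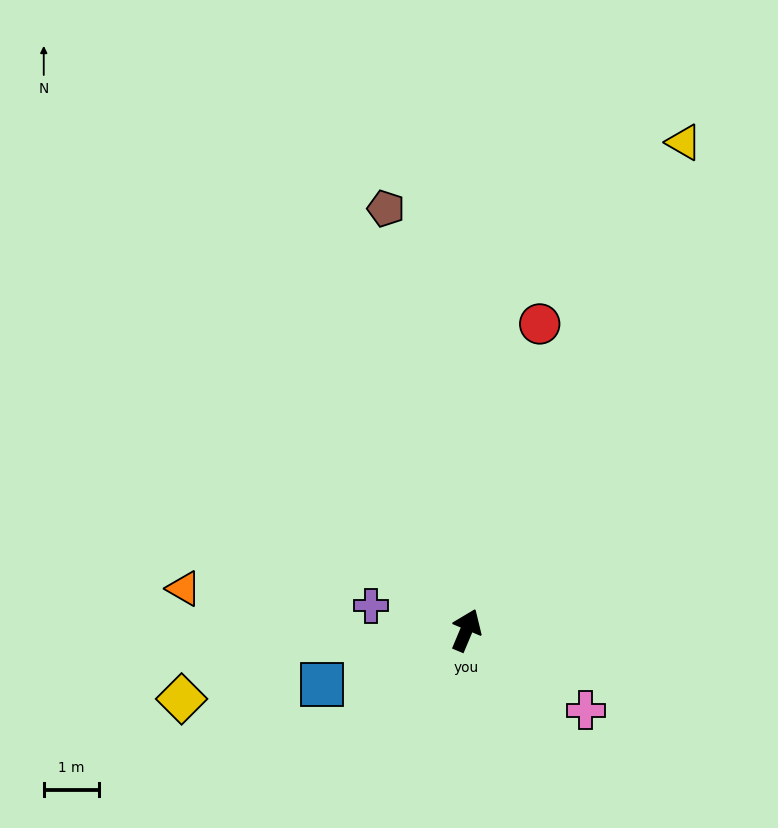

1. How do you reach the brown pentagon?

turn left 34°, forward 7.8 m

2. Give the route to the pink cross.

turn right 101°, forward 2.6 m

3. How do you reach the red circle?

turn left 9°, forward 5.7 m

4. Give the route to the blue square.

turn left 133°, forward 2.8 m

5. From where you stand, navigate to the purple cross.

turn left 98°, forward 1.8 m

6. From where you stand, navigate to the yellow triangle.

forward 9.8 m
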